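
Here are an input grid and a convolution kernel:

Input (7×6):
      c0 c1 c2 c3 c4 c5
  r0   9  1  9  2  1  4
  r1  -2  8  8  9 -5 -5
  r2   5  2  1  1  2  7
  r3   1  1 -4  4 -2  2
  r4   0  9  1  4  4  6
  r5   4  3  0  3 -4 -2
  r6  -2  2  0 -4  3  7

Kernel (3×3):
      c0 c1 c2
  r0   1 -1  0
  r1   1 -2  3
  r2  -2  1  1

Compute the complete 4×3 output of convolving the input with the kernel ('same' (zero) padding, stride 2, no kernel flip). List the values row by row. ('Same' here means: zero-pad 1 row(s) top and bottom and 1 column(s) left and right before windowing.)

Output[0,0]: The receptive field on the zero-padded input at this output position is [0 0 0 / 0 9 1 / 0 -2 8]. Elementwise product with the kernel and sum: 0·1 + 0·-1 + 0·1 + 9·-2 + 1·3 + 0·-2 + -2·1 + 8·1.

-9 -10 -16
0 1 24
33 21 8
6 -7 18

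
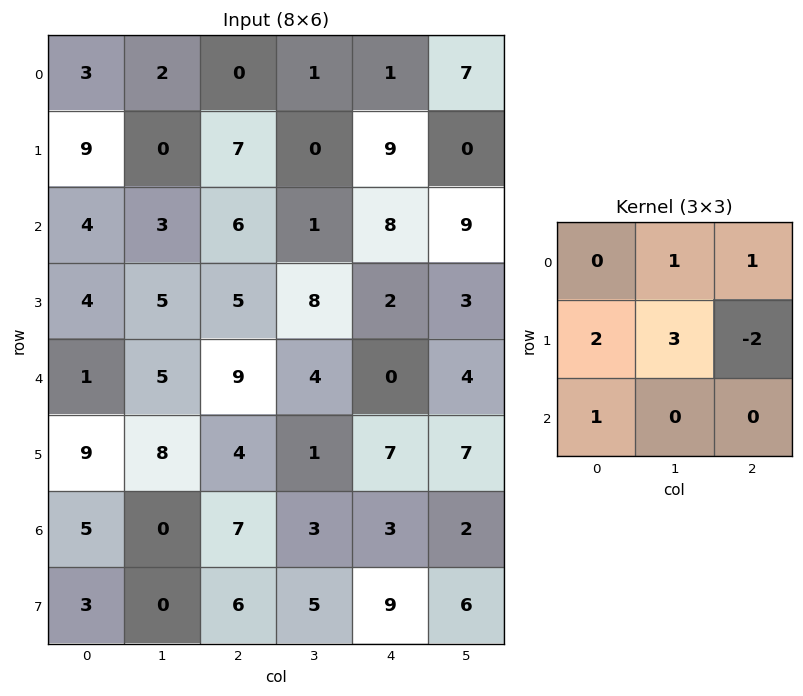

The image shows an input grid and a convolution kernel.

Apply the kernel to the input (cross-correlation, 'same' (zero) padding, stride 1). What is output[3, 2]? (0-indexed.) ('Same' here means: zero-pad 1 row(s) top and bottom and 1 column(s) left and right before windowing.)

The receptive field on the zero-padded input at this output position is [3 6 1 / 5 5 8 / 5 9 4]. Elementwise product with the kernel and sum: 6·1 + 1·1 + 5·2 + 5·3 + 8·-2 + 5·1.

21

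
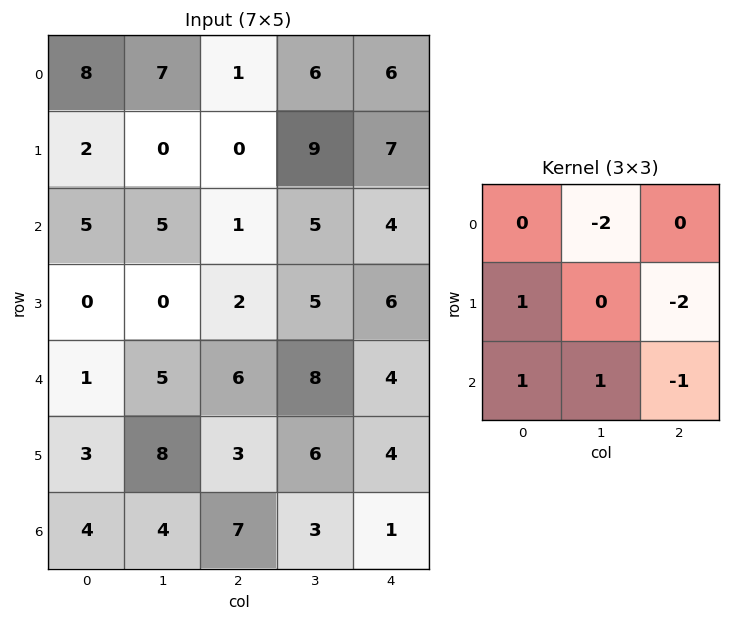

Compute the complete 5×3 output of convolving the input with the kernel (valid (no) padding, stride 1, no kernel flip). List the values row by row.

-3 -19 -24
1 -8 -24
-14 -9 -10
-3 -10 -7
-12 -8 -12

Output[0,0]: The receptive field on the input at this output position is [8 7 1 / 2 0 0 / 5 5 1]. Elementwise product with the kernel and sum: 7·-2 + 2·1 + 0·-2 + 5·1 + 5·1 + 1·-1.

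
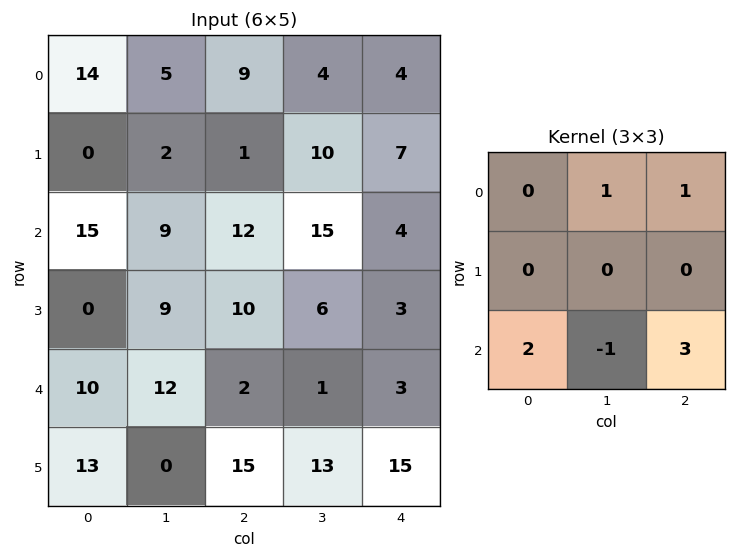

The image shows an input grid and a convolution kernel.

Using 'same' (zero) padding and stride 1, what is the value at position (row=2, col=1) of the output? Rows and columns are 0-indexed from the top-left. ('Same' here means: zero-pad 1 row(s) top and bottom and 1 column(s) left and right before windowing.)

The receptive field on the zero-padded input at this output position is [0 2 1 / 15 9 12 / 0 9 10]. Elementwise product with the kernel and sum: 2·1 + 1·1 + 0·2 + 9·-1 + 10·3.

24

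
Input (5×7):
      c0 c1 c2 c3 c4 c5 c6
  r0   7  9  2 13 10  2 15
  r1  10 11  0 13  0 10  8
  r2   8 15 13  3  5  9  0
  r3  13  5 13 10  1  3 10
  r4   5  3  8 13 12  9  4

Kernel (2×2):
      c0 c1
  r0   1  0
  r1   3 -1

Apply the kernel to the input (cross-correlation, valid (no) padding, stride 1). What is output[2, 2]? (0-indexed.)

42

The receptive field on the input at this output position is [13 3 / 13 10]. Elementwise product with the kernel and sum: 13·1 + 13·3 + 10·-1.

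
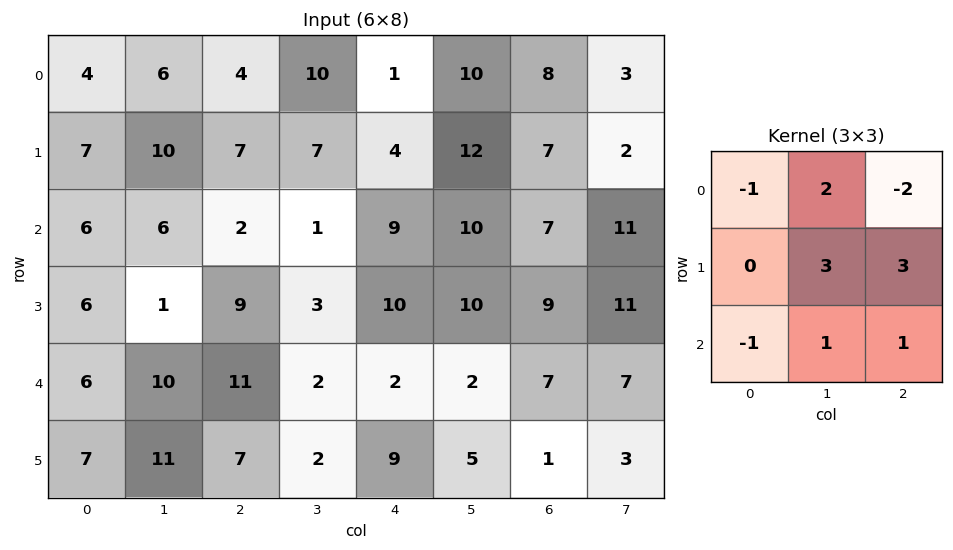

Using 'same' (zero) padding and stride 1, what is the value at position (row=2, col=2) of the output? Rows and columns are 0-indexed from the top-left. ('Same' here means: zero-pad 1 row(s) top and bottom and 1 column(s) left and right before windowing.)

The receptive field on the zero-padded input at this output position is [10 7 7 / 6 2 1 / 1 9 3]. Elementwise product with the kernel and sum: 10·-1 + 7·2 + 7·-2 + 2·3 + 1·3 + 1·-1 + 9·1 + 3·1.

10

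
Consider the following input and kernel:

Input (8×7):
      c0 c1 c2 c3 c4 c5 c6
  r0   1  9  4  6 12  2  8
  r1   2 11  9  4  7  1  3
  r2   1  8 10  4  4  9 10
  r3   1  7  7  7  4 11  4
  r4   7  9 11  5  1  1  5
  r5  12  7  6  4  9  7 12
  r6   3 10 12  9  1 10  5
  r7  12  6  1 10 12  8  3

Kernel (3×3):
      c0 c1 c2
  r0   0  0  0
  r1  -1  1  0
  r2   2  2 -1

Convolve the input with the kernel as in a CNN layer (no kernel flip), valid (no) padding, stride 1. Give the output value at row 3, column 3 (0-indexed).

15

The receptive field on the input at this output position is [7 4 11 / 5 1 1 / 4 9 7]. Elementwise product with the kernel and sum: 5·-1 + 1·1 + 4·2 + 9·2 + 7·-1.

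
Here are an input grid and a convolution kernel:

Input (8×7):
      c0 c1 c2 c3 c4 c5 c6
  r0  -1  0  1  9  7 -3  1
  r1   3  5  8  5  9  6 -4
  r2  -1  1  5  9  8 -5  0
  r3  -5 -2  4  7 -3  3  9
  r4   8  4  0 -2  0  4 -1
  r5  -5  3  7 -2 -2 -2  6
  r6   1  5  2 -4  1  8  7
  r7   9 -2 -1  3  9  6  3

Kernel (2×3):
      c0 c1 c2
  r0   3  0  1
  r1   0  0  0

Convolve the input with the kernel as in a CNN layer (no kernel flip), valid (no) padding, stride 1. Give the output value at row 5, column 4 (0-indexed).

0

The receptive field on the input at this output position is [-2 -2 6 / 1 8 7]. Elementwise product with the kernel and sum: -2·3 + 6·1.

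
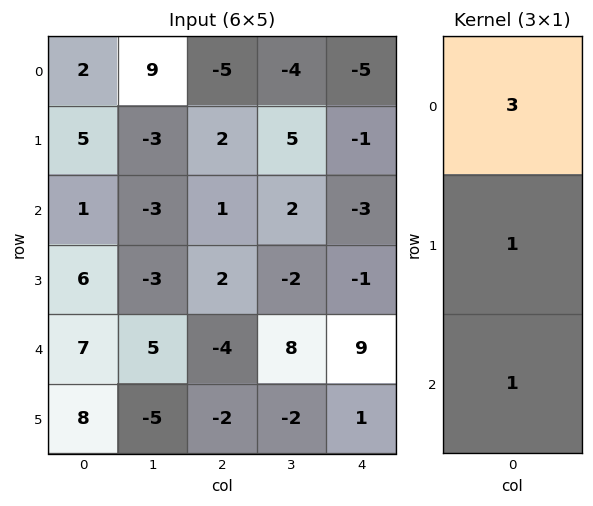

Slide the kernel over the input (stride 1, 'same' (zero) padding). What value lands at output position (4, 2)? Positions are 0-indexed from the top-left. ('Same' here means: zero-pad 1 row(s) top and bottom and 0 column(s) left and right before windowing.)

The receptive field on the zero-padded input at this output position is [2 / -4 / -2]. Elementwise product with the kernel and sum: 2·3 + -4·1 + -2·1.

0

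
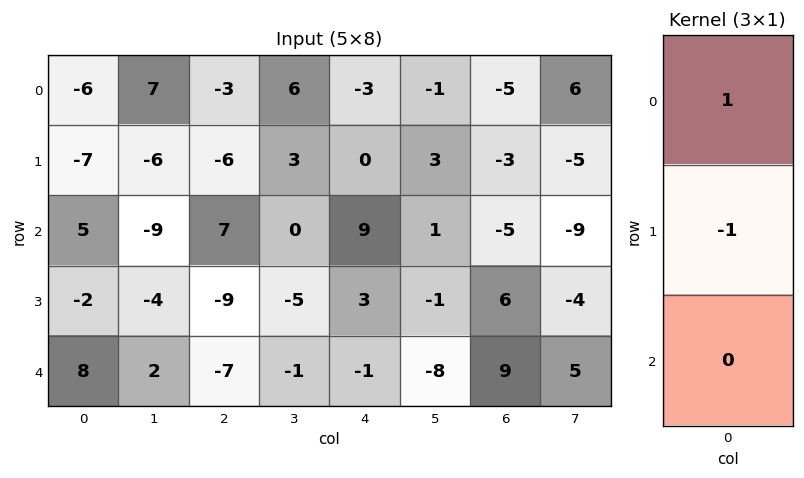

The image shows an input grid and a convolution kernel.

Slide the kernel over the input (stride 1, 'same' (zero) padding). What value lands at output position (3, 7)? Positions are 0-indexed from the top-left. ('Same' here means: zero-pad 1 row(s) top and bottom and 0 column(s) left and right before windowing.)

The receptive field on the zero-padded input at this output position is [-9 / -4 / 5]. Elementwise product with the kernel and sum: -9·1 + -4·-1.

-5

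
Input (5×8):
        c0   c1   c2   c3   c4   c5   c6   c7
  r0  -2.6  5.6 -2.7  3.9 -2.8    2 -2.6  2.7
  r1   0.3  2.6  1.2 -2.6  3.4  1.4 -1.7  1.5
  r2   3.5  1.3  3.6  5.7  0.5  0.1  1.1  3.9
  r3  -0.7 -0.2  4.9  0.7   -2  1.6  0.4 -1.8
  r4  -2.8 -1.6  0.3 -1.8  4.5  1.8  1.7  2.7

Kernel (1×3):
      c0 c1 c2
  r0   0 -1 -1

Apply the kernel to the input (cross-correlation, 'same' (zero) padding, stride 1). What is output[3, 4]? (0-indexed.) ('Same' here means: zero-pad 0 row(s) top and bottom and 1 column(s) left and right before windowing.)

The receptive field on the zero-padded input at this output position is [0.7 -2 1.6]. Elementwise product with the kernel and sum: -2·-1 + 1.6·-1.

0.4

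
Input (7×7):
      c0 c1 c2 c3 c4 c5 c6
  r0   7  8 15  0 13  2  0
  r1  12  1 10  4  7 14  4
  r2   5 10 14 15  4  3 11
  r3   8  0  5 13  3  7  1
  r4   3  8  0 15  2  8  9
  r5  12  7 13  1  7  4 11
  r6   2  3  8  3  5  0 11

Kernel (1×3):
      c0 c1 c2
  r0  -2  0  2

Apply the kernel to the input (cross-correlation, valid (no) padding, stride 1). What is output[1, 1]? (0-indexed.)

The receptive field on the input at this output position is [1 10 4]. Elementwise product with the kernel and sum: 1·-2 + 4·2.

6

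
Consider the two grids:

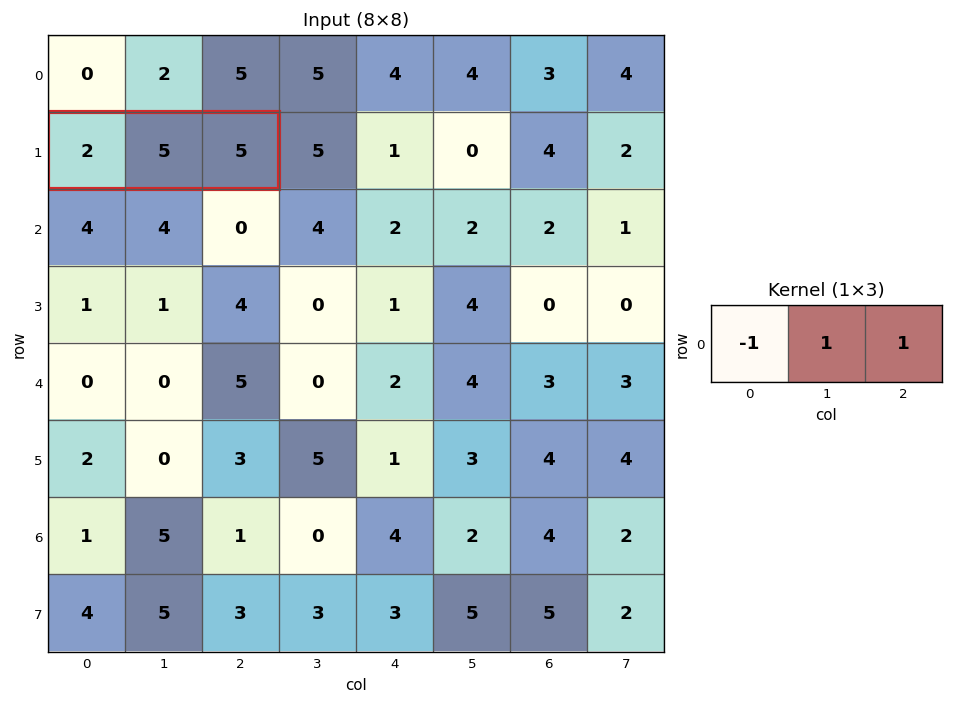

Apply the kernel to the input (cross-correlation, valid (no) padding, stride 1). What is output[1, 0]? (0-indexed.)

The receptive field on the input at this output position is [2 5 5]. Elementwise product with the kernel and sum: 2·-1 + 5·1 + 5·1.

8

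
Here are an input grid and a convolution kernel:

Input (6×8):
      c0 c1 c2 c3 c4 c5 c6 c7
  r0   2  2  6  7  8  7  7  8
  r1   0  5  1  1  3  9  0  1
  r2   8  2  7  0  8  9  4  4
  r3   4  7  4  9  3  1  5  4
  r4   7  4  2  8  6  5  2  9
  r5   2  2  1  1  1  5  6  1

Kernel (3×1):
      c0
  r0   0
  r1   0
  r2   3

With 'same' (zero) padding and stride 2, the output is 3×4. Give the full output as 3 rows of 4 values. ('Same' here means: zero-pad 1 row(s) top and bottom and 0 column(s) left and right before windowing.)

0 3 9 0
12 12 9 15
6 3 3 18

Output[0,0]: The receptive field on the zero-padded input at this output position is [0 / 2 / 0]. Elementwise product with the kernel and sum: 0·3.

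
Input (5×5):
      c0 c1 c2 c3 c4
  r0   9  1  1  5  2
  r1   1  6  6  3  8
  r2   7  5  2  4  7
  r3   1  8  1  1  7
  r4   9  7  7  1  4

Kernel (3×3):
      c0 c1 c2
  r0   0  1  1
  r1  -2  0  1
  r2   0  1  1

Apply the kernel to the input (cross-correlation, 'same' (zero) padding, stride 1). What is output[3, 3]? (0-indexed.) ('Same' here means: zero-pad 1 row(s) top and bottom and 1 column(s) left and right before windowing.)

The receptive field on the zero-padded input at this output position is [2 4 7 / 1 1 7 / 7 1 4]. Elementwise product with the kernel and sum: 4·1 + 7·1 + 1·-2 + 7·1 + 1·1 + 4·1.

21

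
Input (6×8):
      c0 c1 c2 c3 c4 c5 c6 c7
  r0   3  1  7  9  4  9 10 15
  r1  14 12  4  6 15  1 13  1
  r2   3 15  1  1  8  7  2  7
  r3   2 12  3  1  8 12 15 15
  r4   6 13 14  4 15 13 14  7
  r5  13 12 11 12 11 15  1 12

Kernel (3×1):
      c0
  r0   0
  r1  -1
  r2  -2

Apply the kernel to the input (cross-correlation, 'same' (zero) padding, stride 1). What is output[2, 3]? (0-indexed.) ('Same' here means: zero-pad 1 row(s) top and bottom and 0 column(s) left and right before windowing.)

-3

The receptive field on the zero-padded input at this output position is [6 / 1 / 1]. Elementwise product with the kernel and sum: 1·-1 + 1·-2.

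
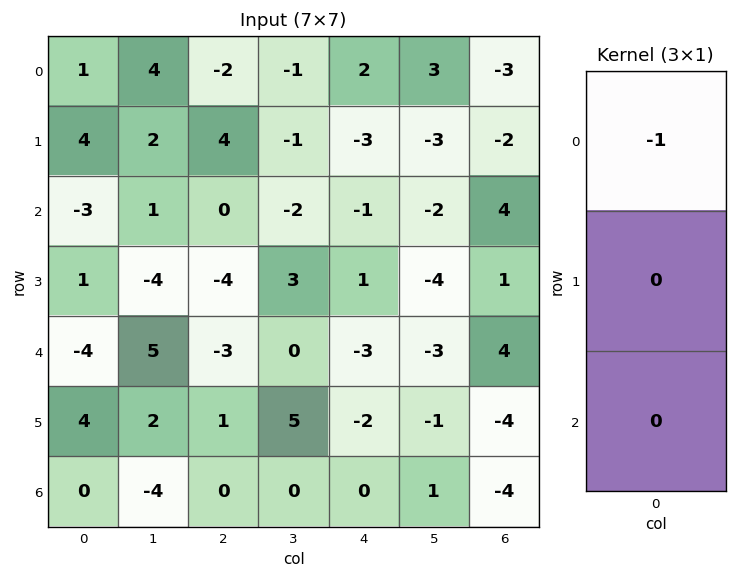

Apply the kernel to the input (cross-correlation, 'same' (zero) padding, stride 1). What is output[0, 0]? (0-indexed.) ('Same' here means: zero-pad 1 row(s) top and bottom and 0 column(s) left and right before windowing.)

0

The receptive field on the zero-padded input at this output position is [0 / 1 / 4]. Elementwise product with the kernel and sum: 0·-1.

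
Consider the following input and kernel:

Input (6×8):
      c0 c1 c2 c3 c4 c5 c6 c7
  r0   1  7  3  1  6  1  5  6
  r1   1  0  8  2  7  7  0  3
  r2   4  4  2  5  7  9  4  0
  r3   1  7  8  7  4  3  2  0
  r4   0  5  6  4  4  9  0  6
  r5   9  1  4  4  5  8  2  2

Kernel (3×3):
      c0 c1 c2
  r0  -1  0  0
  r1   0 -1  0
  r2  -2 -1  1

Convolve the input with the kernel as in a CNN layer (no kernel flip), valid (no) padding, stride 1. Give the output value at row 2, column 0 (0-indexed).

-10

The receptive field on the input at this output position is [4 4 2 / 1 7 8 / 0 5 6]. Elementwise product with the kernel and sum: 4·-1 + 7·-1 + 0·-2 + 5·-1 + 6·1.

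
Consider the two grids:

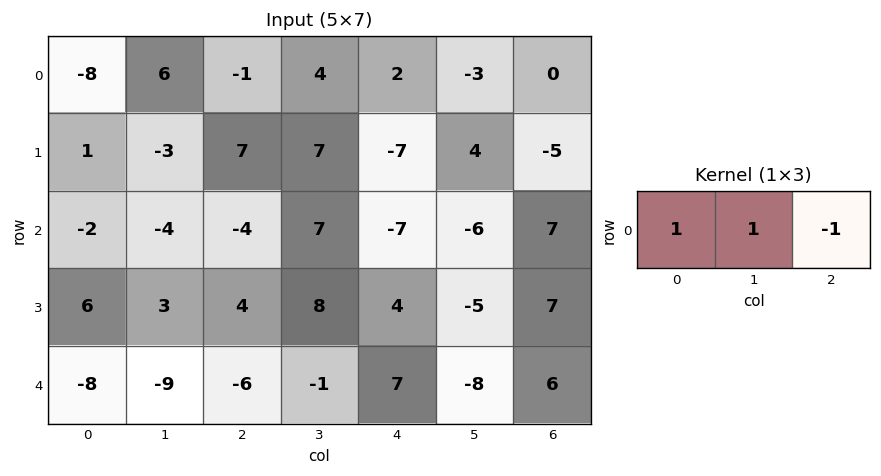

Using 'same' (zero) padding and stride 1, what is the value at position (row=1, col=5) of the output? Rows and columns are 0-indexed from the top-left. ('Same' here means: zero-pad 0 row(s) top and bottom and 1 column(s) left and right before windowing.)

2

The receptive field on the zero-padded input at this output position is [-7 4 -5]. Elementwise product with the kernel and sum: -7·1 + 4·1 + -5·-1.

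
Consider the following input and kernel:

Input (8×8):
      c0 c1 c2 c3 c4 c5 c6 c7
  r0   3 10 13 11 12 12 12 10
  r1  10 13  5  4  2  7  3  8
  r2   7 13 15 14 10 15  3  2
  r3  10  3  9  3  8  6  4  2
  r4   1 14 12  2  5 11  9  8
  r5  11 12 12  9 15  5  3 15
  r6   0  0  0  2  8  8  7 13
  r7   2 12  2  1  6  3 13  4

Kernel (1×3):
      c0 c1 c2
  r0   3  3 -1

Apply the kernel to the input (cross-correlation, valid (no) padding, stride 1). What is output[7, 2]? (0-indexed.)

The receptive field on the input at this output position is [2 1 6]. Elementwise product with the kernel and sum: 2·3 + 1·3 + 6·-1.

3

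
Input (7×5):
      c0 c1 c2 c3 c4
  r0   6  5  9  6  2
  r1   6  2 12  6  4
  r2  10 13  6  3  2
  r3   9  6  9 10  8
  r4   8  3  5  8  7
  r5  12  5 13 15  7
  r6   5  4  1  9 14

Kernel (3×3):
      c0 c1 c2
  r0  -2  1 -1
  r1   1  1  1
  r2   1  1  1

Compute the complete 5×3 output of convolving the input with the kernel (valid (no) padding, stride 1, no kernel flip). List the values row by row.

Output[0,0]: The receptive field on the input at this output position is [6 5 9 / 6 2 12 / 10 13 6]. Elementwise product with the kernel and sum: 6·-2 + 5·1 + 9·-1 + 6·1 + 2·1 + 12·1 + 10·1 + 13·1 + 6·1.
Output[0,1]: The receptive field on the input at this output position is [5 9 6 / 2 12 6 / 13 6 3]. Elementwise product with the kernel and sum: 5·-2 + 9·1 + 6·-1 + 2·1 + 12·1 + 6·1 + 13·1 + 6·1 + 3·1.

33 35 19
31 49 16
27 18 36
25 36 39
22 38 50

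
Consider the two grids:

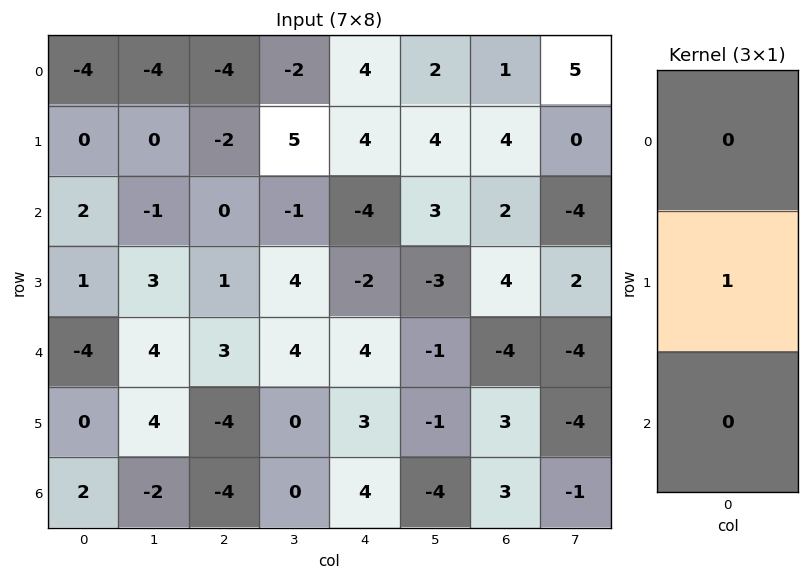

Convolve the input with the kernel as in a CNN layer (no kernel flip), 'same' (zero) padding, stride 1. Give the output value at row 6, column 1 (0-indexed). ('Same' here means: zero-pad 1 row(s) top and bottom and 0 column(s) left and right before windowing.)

The receptive field on the zero-padded input at this output position is [4 / -2 / 0]. Elementwise product with the kernel and sum: -2·1.

-2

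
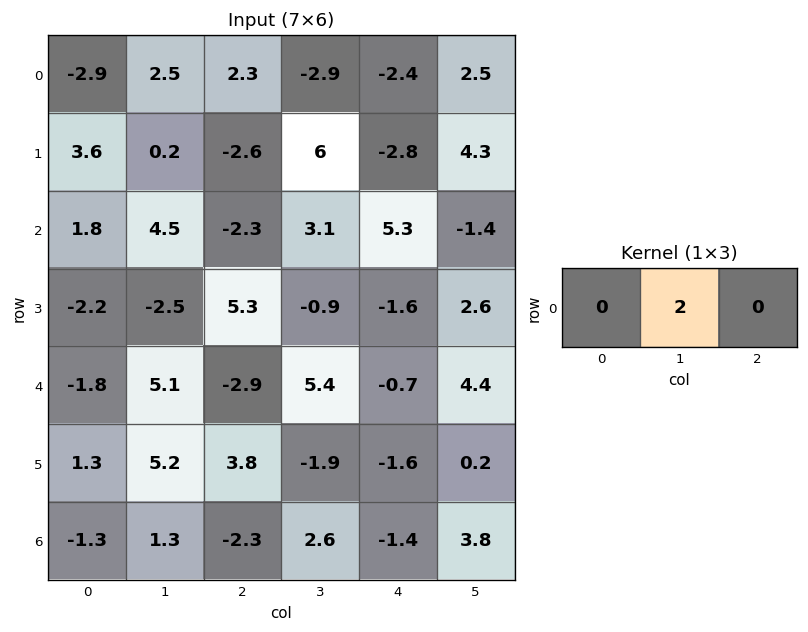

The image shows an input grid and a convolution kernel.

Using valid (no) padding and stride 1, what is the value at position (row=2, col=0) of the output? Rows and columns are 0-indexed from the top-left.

9

The receptive field on the input at this output position is [1.8 4.5 -2.3]. Elementwise product with the kernel and sum: 4.5·2.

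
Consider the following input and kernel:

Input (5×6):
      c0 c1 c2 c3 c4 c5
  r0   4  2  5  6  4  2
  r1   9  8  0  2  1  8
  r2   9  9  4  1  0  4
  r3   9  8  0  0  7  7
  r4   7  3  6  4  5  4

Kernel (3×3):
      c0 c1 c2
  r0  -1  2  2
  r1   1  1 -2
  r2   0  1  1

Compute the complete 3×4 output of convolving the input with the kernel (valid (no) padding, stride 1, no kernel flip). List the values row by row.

Output[0,0]: The receptive field on the input at this output position is [4 2 5 / 9 8 0 / 9 9 4]. Elementwise product with the kernel and sum: 4·-1 + 2·2 + 5·2 + 9·1 + 8·1 + 0·-2 + 9·1 + 4·1.

40 29 16 -3
25 7 18 23
43 19 -7 9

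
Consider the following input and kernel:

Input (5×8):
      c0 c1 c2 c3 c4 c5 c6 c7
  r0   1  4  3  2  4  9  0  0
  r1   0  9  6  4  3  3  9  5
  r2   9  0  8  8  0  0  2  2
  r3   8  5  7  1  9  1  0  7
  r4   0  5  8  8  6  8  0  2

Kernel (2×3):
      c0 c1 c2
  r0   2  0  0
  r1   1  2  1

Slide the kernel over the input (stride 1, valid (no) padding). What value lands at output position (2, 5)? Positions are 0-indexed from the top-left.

8

The receptive field on the input at this output position is [0 2 2 / 1 0 7]. Elementwise product with the kernel and sum: 0·2 + 1·1 + 0·2 + 7·1.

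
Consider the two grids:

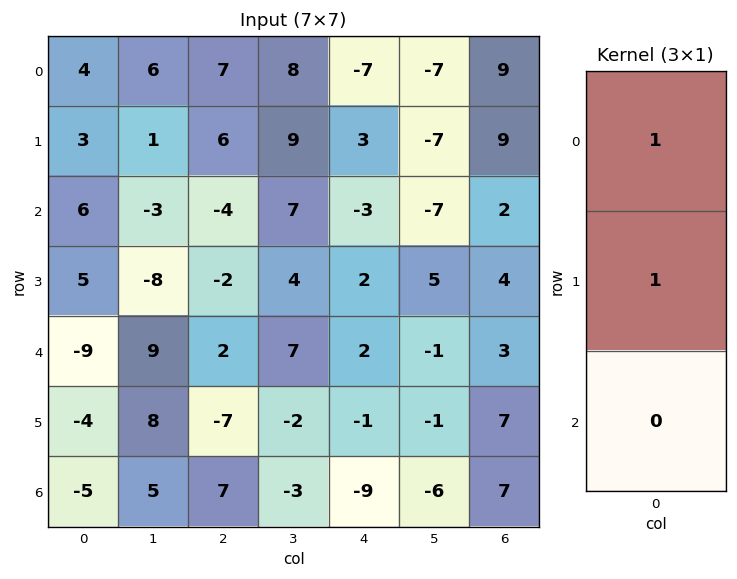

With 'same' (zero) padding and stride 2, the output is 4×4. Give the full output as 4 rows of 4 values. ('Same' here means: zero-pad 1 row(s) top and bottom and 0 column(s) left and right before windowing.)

4 7 -7 9
9 2 0 11
-4 0 4 7
-9 0 -10 14

Output[0,0]: The receptive field on the zero-padded input at this output position is [0 / 4 / 3]. Elementwise product with the kernel and sum: 0·1 + 4·1.
Output[0,1]: The receptive field on the zero-padded input at this output position is [0 / 7 / 6]. Elementwise product with the kernel and sum: 0·1 + 7·1.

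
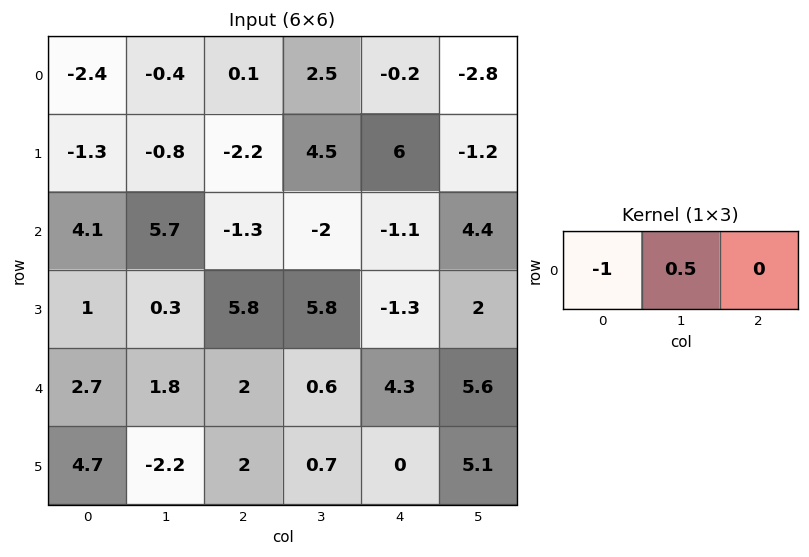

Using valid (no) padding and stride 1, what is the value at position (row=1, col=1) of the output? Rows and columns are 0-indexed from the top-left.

-0.3

The receptive field on the input at this output position is [-0.8 -2.2 4.5]. Elementwise product with the kernel and sum: -0.8·-1 + -2.2·0.5.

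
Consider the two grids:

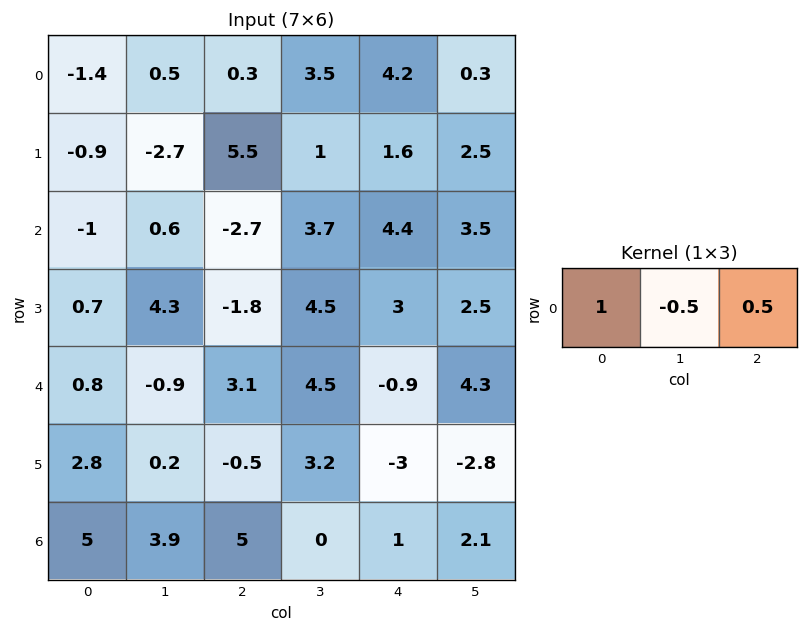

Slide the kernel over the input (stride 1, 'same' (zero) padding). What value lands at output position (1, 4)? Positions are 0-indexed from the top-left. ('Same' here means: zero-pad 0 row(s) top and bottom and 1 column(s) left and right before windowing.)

The receptive field on the zero-padded input at this output position is [1 1.6 2.5]. Elementwise product with the kernel and sum: 1·1 + 1.6·-0.5 + 2.5·0.5.

1.45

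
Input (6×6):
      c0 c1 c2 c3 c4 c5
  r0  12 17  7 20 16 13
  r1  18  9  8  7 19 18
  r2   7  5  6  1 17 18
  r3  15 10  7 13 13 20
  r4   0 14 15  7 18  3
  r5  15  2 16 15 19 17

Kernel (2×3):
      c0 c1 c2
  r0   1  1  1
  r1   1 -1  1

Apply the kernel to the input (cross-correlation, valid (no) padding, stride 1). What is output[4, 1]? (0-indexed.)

37

The receptive field on the input at this output position is [14 15 7 / 2 16 15]. Elementwise product with the kernel and sum: 14·1 + 15·1 + 7·1 + 2·1 + 16·-1 + 15·1.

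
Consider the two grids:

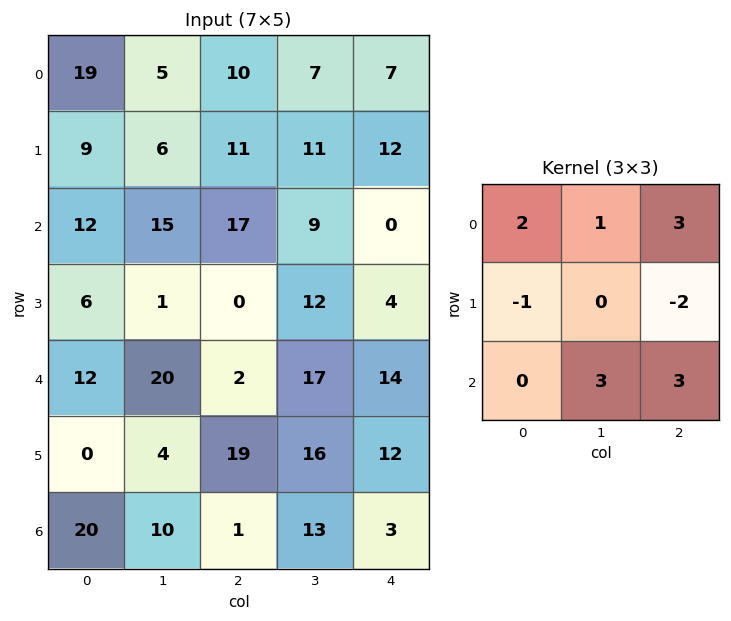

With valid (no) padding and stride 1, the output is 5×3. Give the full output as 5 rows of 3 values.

Output[0,0]: The receptive field on the input at this output position is [19 5 10 / 9 6 11 / 12 15 17]. Elementwise product with the kernel and sum: 19·2 + 5·1 + 10·3 + 9·-1 + 11·-2 + 15·3 + 17·3.

138 91 40
14 59 100
150 106 128
66 89 78
45 99 68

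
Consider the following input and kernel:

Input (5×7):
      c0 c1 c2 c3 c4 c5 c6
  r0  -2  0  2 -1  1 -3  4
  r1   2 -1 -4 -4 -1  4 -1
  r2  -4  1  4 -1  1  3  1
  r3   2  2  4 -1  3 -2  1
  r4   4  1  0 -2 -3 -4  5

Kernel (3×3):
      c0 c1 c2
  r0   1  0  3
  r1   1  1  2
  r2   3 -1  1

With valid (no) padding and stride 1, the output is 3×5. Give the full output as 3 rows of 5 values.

Output[0,0]: The receptive field on the input at this output position is [-2 0 2 / 2 -1 -4 / -4 1 4]. Elementwise product with the kernel and sum: -2·1 + 2·3 + 2·1 + -1·1 + -4·2 + -4·3 + 1·-1 + 4·1.

-12 -18 9 -8 15
3 -9 14 6 14
31 3 15 -1 7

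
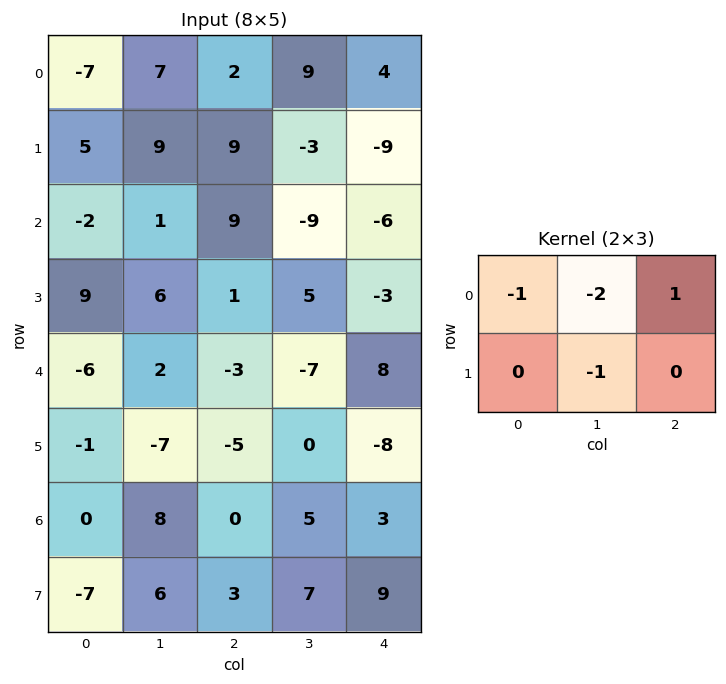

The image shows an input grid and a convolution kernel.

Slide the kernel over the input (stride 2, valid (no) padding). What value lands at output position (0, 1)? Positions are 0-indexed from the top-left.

-13

The receptive field on the input at this output position is [2 9 4 / 9 -3 -9]. Elementwise product with the kernel and sum: 2·-1 + 9·-2 + 4·1 + -3·-1.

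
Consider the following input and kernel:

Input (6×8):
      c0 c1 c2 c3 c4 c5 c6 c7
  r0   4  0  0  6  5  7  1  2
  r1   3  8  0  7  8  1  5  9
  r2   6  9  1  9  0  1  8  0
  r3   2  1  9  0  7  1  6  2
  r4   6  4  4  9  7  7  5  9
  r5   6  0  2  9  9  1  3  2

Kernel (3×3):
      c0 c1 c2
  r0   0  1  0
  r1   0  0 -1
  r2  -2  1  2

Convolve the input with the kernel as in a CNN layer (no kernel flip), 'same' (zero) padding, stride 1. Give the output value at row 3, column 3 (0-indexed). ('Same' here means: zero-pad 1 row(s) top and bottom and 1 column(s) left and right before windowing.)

17

The receptive field on the zero-padded input at this output position is [1 9 0 / 9 0 7 / 4 9 7]. Elementwise product with the kernel and sum: 9·1 + 7·-1 + 4·-2 + 9·1 + 7·2.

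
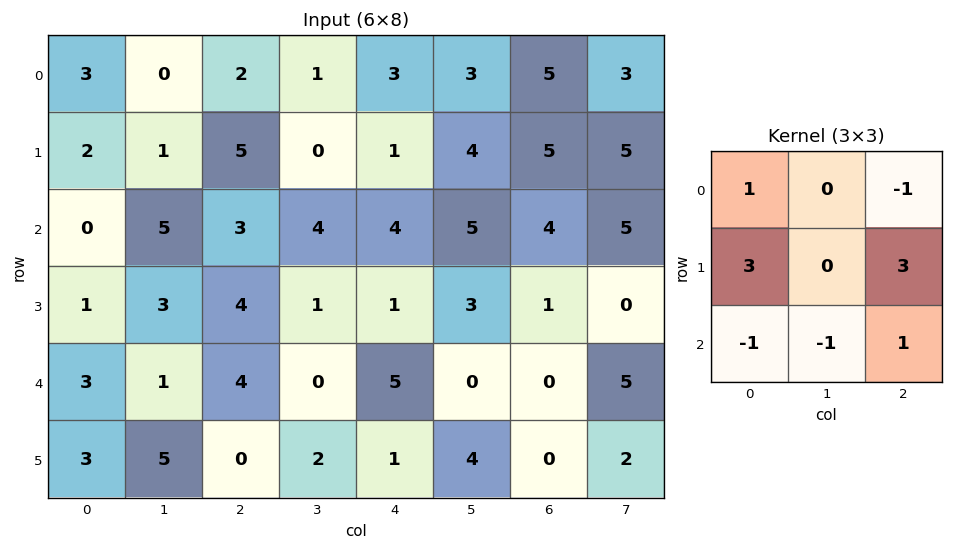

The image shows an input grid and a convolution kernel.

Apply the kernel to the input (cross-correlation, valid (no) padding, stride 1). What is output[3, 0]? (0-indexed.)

10

The receptive field on the input at this output position is [1 3 4 / 3 1 4 / 3 5 0]. Elementwise product with the kernel and sum: 1·1 + 4·-1 + 3·3 + 4·3 + 3·-1 + 5·-1 + 0·1.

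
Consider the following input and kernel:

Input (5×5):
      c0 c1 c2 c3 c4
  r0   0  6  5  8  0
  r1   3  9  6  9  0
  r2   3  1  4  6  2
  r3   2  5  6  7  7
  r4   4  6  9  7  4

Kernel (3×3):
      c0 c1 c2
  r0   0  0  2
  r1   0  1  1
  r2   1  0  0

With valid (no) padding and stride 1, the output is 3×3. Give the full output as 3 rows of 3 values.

28 32 13
19 33 14
23 31 27

Output[0,0]: The receptive field on the input at this output position is [0 6 5 / 3 9 6 / 3 1 4]. Elementwise product with the kernel and sum: 5·2 + 9·1 + 6·1 + 3·1.
Output[0,1]: The receptive field on the input at this output position is [6 5 8 / 9 6 9 / 1 4 6]. Elementwise product with the kernel and sum: 8·2 + 6·1 + 9·1 + 1·1.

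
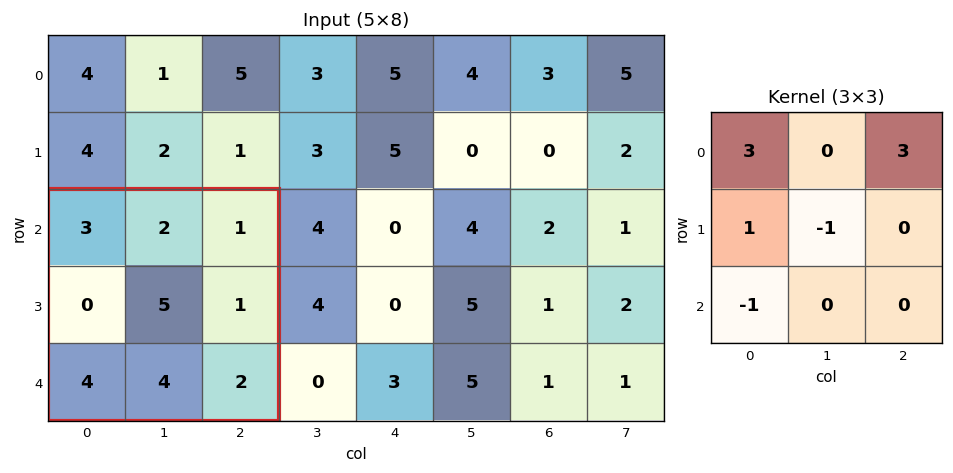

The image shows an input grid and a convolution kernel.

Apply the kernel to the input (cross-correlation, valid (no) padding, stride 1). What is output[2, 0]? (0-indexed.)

3

The receptive field on the input at this output position is [3 2 1 / 0 5 1 / 4 4 2]. Elementwise product with the kernel and sum: 3·3 + 1·3 + 0·1 + 5·-1 + 4·-1.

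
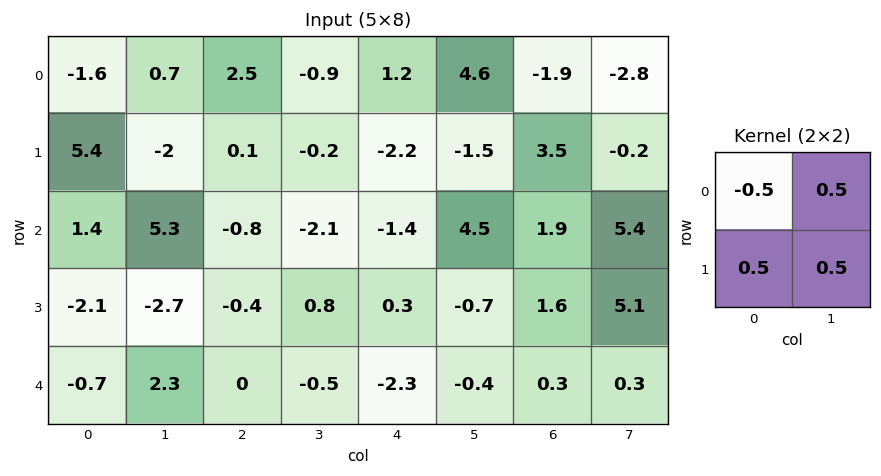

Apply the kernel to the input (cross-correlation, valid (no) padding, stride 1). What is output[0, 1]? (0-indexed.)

The receptive field on the input at this output position is [0.7 2.5 / -2 0.1]. Elementwise product with the kernel and sum: 0.7·-0.5 + 2.5·0.5 + -2·0.5 + 0.1·0.5.

-0.05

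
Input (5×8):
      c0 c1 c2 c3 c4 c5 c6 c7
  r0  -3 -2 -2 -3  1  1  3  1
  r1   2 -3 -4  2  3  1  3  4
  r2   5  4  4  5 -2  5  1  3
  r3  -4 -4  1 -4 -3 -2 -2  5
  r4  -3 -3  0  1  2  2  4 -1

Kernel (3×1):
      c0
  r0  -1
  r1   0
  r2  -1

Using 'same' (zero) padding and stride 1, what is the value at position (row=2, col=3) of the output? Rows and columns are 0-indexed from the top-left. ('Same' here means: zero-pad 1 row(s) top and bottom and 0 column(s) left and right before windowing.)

The receptive field on the zero-padded input at this output position is [2 / 5 / -4]. Elementwise product with the kernel and sum: 2·-1 + -4·-1.

2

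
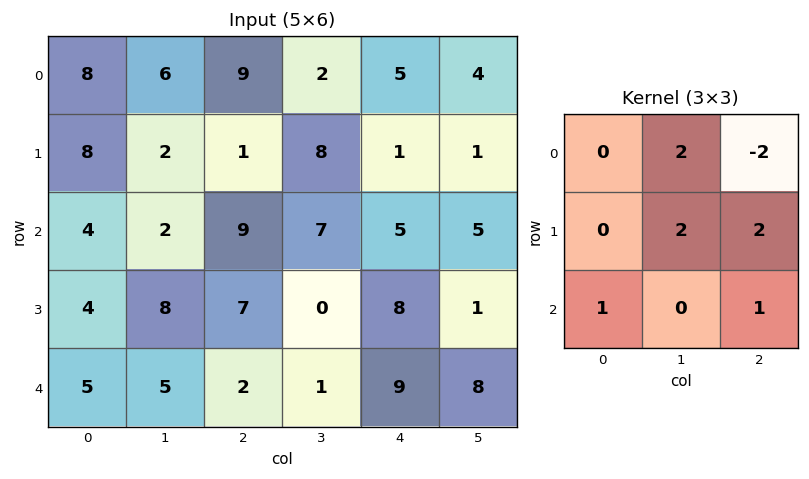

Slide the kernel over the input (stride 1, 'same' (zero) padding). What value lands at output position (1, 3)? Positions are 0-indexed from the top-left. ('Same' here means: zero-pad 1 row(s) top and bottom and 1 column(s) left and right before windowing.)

26

The receptive field on the zero-padded input at this output position is [9 2 5 / 1 8 1 / 9 7 5]. Elementwise product with the kernel and sum: 2·2 + 5·-2 + 8·2 + 1·2 + 9·1 + 5·1.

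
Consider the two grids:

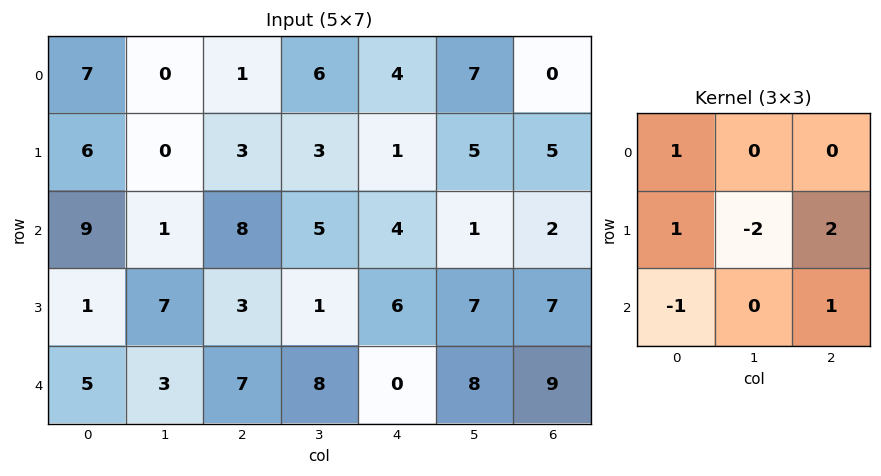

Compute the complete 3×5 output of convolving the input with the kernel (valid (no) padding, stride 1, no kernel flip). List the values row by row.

Output[0,0]: The receptive field on the input at this output position is [7 0 1 / 6 0 3 / 9 1 8]. Elementwise product with the kernel and sum: 7·1 + 6·1 + 0·-2 + 3·2 + 9·-1 + 8·1.

18 4 -4 13 3
31 -11 12 8 8
4 9 14 8 19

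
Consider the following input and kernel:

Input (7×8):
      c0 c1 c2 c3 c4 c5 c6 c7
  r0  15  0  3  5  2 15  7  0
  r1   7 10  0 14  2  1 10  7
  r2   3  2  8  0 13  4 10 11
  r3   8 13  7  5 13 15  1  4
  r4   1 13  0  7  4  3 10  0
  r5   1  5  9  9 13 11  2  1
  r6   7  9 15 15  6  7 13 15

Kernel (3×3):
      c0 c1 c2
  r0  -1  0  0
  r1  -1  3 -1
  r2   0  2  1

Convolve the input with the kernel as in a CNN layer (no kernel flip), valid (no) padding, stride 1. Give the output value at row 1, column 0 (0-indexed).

21

The receptive field on the input at this output position is [7 10 0 / 3 2 8 / 8 13 7]. Elementwise product with the kernel and sum: 7·-1 + 3·-1 + 2·3 + 8·-1 + 13·2 + 7·1.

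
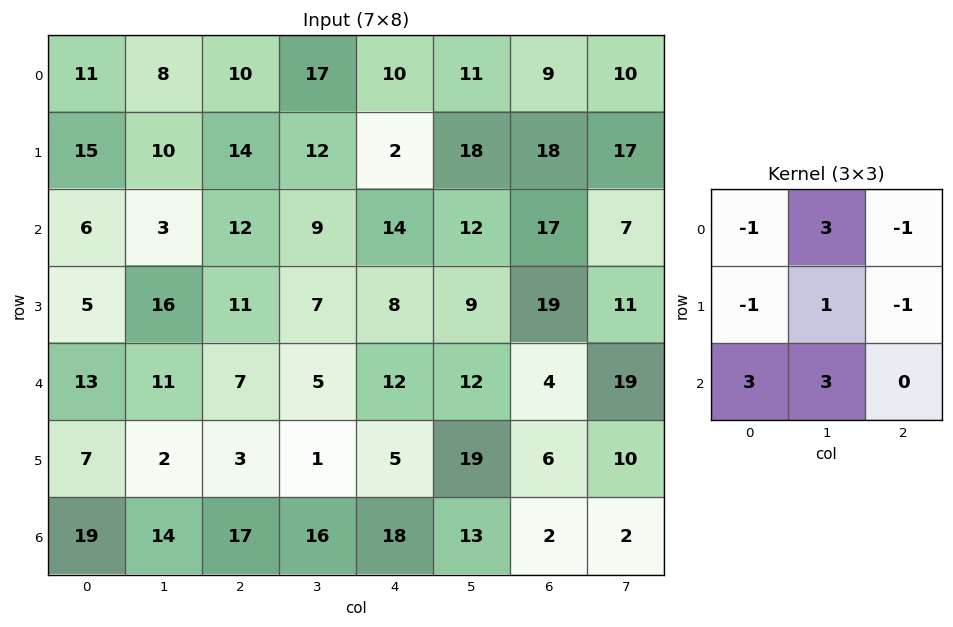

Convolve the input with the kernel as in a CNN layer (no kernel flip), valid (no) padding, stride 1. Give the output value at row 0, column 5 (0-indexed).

The receptive field on the input at this output position is [11 9 10 / 18 18 17 / 12 17 7]. Elementwise product with the kernel and sum: 11·-1 + 9·3 + 10·-1 + 18·-1 + 18·1 + 17·-1 + 12·3 + 17·3.

76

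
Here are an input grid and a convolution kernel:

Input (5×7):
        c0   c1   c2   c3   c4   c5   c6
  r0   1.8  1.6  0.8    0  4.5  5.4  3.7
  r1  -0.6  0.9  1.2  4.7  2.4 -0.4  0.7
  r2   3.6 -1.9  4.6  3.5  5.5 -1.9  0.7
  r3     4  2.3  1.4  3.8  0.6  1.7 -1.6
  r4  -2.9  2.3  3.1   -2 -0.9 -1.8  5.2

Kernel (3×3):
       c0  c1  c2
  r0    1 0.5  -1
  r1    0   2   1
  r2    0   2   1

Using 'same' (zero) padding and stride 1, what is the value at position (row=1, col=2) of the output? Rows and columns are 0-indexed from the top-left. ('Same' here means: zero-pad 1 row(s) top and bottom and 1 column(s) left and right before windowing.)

The receptive field on the zero-padded input at this output position is [1.6 0.8 0 / 0.9 1.2 4.7 / -1.9 4.6 3.5]. Elementwise product with the kernel and sum: 1.6·1 + 0.8·0.5 + 0·-1 + 1.2·2 + 4.7·1 + 4.6·2 + 3.5·1.

21.8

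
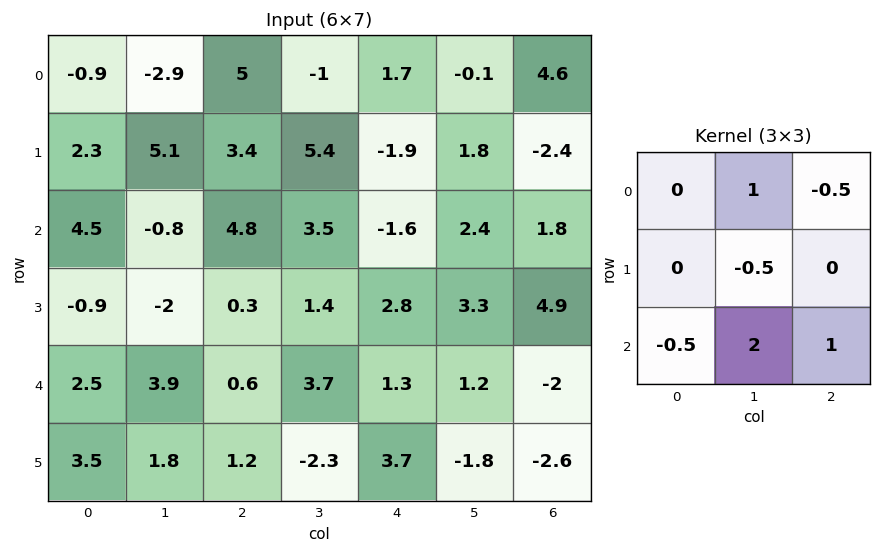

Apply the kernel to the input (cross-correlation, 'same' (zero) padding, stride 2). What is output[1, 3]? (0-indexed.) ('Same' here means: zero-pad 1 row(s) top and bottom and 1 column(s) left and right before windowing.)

The receptive field on the zero-padded input at this output position is [1.8 -2.4 0 / 2.4 1.8 0 / 3.3 4.9 0]. Elementwise product with the kernel and sum: -2.4·1 + 0·-0.5 + 1.8·-0.5 + 3.3·-0.5 + 4.9·2 + 0·1.

4.85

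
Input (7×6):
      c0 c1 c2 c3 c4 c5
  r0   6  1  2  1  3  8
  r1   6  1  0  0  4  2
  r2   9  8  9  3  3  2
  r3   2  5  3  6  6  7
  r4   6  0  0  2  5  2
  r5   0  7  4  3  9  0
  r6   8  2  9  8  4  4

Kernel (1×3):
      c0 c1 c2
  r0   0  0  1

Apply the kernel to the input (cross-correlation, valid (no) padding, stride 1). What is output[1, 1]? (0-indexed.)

0

The receptive field on the input at this output position is [1 0 0]. Elementwise product with the kernel and sum: 0·1.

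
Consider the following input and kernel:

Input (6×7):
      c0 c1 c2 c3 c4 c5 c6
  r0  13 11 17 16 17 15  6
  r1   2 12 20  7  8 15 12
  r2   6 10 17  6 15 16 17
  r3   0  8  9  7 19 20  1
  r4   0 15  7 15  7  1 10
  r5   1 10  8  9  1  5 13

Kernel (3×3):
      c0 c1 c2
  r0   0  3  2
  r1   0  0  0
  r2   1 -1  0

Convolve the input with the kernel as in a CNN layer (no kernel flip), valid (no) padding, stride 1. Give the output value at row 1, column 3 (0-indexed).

42

The receptive field on the input at this output position is [7 8 15 / 6 15 16 / 7 19 20]. Elementwise product with the kernel and sum: 8·3 + 15·2 + 7·1 + 19·-1.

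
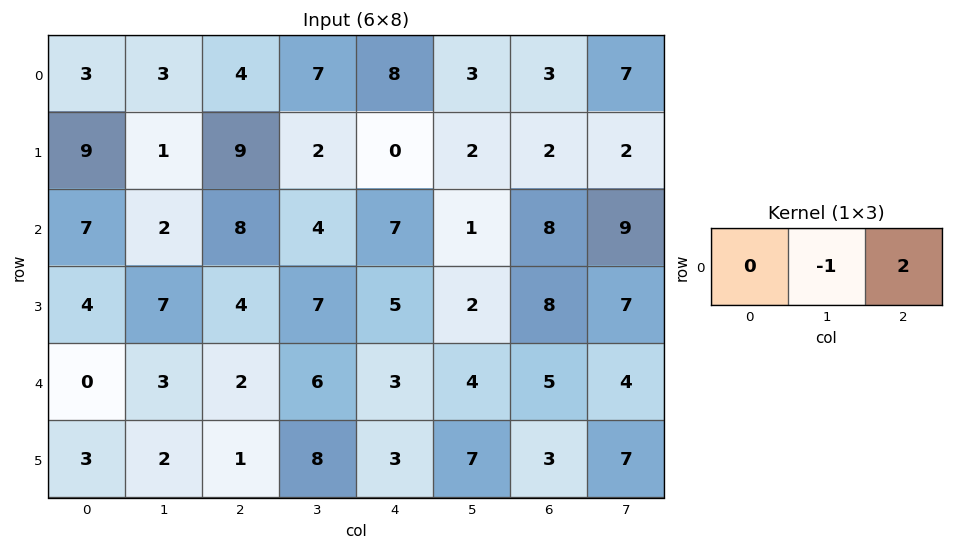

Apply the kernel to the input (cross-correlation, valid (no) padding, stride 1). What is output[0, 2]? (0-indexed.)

9

The receptive field on the input at this output position is [4 7 8]. Elementwise product with the kernel and sum: 7·-1 + 8·2.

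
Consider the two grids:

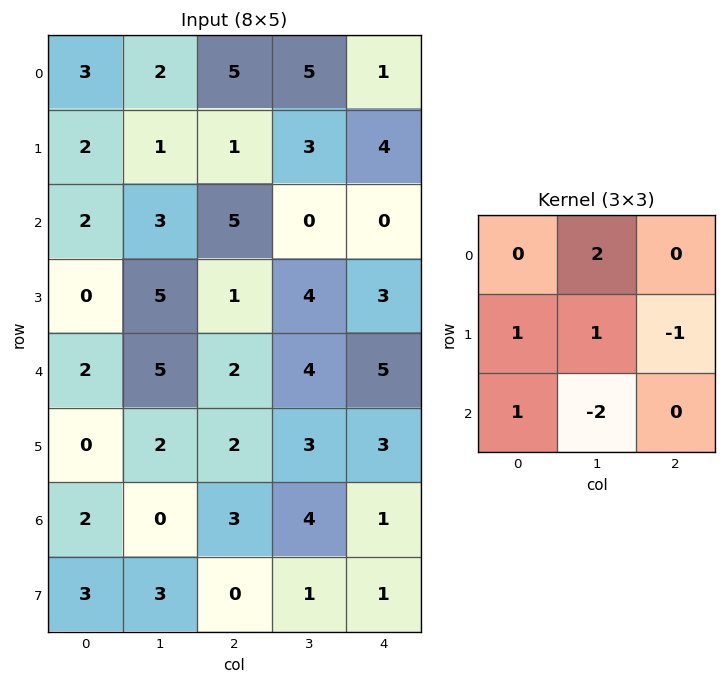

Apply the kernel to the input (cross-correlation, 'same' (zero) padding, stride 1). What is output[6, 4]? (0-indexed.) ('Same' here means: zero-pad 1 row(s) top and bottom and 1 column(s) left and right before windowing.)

The receptive field on the zero-padded input at this output position is [3 3 0 / 4 1 0 / 1 1 0]. Elementwise product with the kernel and sum: 3·2 + 4·1 + 1·1 + 0·-1 + 1·1 + 1·-2.

10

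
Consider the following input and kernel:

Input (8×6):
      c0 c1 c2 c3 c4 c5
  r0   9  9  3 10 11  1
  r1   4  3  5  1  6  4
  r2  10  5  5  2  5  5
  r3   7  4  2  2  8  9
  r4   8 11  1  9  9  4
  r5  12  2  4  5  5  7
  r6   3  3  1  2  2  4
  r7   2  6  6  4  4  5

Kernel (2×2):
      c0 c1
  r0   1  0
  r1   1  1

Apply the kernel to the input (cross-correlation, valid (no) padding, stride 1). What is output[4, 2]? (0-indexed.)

The receptive field on the input at this output position is [1 9 / 4 5]. Elementwise product with the kernel and sum: 1·1 + 4·1 + 5·1.

10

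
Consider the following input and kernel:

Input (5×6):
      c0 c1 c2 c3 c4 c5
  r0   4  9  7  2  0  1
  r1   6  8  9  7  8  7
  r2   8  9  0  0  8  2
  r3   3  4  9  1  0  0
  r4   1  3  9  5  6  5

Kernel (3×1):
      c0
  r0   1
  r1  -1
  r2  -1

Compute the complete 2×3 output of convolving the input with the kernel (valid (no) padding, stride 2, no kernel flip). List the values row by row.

-10 -2 -16
4 -18 2

Output[0,0]: The receptive field on the input at this output position is [4 / 6 / 8]. Elementwise product with the kernel and sum: 4·1 + 6·-1 + 8·-1.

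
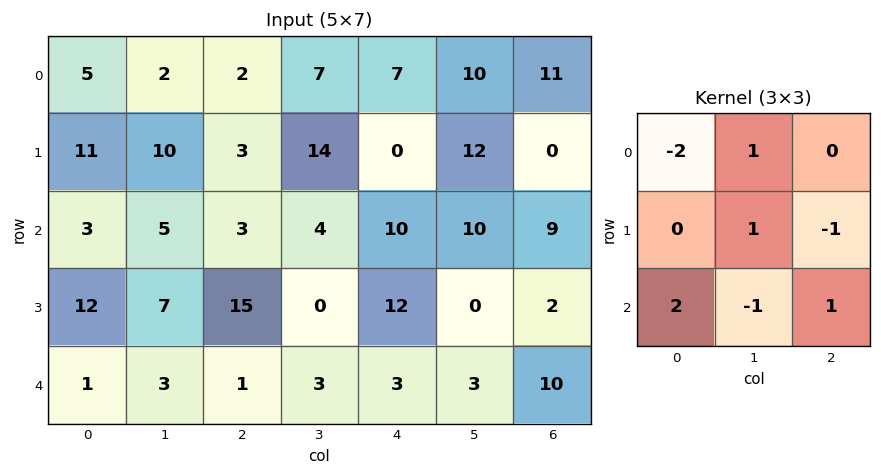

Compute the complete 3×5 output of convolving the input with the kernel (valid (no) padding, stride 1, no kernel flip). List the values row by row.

Output[0,0]: The receptive field on the input at this output position is [5 2 2 / 11 10 3 / 3 5 3]. Elementwise product with the kernel and sum: 5·-2 + 2·1 + 10·1 + 3·-1 + 3·2 + 5·-1 + 3·1.
Output[0,1]: The receptive field on the input at this output position is [2 2 7 / 10 3 14 / 5 3 4]. Elementwise product with the kernel and sum: 2·-2 + 2·1 + 3·1 + 14·-1 + 5·2 + 3·-1 + 4·1.

3 -2 29 -11 27
22 -19 44 -40 39
-9 16 -12 20 1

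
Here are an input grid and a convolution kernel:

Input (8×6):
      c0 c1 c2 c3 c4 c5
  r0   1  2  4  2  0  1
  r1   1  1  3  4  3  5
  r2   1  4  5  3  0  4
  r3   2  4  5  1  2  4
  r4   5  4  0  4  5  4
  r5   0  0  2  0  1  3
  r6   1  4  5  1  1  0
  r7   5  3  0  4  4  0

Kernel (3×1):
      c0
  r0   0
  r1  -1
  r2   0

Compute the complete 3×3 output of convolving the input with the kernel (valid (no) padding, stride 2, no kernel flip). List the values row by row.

-1 -3 -3
-2 -5 -2
0 -2 -1

Output[0,0]: The receptive field on the input at this output position is [1 / 1 / 1]. Elementwise product with the kernel and sum: 1·-1.
Output[0,1]: The receptive field on the input at this output position is [4 / 3 / 5]. Elementwise product with the kernel and sum: 3·-1.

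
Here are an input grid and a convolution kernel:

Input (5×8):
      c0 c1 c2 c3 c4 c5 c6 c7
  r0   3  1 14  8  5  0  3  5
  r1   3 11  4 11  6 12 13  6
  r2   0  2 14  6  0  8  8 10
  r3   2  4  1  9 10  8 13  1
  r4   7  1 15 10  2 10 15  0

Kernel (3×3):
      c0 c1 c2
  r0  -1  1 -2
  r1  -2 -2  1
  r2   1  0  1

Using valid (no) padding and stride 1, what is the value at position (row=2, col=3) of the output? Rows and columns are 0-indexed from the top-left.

The receptive field on the input at this output position is [6 0 8 / 9 10 8 / 10 2 10]. Elementwise product with the kernel and sum: 6·-1 + 0·1 + 8·-2 + 9·-2 + 10·-2 + 8·1 + 10·1 + 10·1.

-32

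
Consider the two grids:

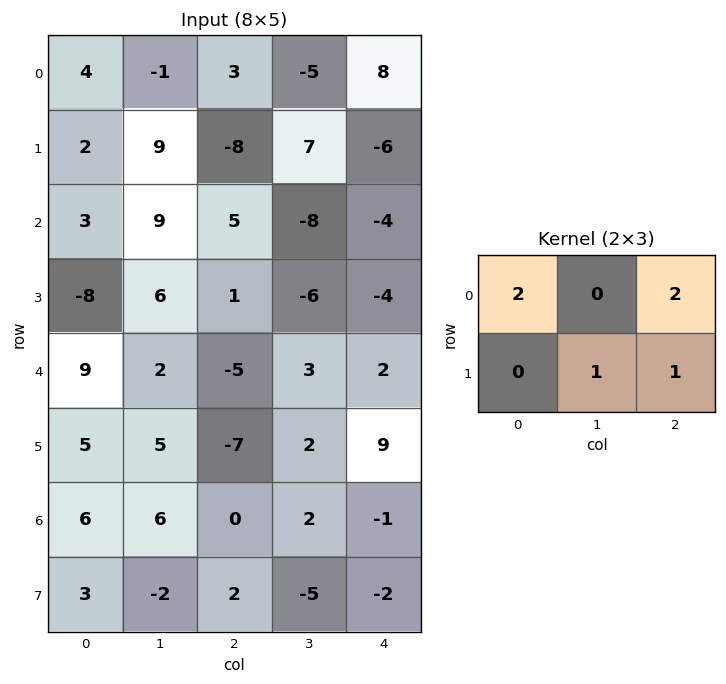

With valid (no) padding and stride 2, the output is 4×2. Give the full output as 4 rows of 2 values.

Output[0,0]: The receptive field on the input at this output position is [4 -1 3 / 2 9 -8]. Elementwise product with the kernel and sum: 4·2 + 3·2 + 9·1 + -8·1.
Output[0,1]: The receptive field on the input at this output position is [3 -5 8 / -8 7 -6]. Elementwise product with the kernel and sum: 3·2 + 8·2 + 7·1 + -6·1.

15 23
23 -8
6 5
12 -9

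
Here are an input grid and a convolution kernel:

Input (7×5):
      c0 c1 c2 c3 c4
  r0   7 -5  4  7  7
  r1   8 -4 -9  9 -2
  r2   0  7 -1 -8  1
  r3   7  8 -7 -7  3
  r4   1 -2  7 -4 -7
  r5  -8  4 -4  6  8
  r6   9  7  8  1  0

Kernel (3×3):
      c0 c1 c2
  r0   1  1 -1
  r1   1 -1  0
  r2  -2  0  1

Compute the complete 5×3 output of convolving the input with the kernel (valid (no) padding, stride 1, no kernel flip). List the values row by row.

9 -25 -11
-15 -37 26
12 29 -31
37 -3 10
-30 4 -16

Output[0,0]: The receptive field on the input at this output position is [7 -5 4 / 8 -4 -9 / 0 7 -1]. Elementwise product with the kernel and sum: 7·1 + -5·1 + 4·-1 + 8·1 + -4·-1 + 0·-2 + -1·1.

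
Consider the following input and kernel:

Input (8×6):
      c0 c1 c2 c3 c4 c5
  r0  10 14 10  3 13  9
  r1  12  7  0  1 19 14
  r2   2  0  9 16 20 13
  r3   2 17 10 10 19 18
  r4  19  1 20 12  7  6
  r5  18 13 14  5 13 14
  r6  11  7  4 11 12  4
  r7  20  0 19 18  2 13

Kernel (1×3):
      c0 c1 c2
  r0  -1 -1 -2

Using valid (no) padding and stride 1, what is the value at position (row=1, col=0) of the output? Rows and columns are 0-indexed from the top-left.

-19

The receptive field on the input at this output position is [12 7 0]. Elementwise product with the kernel and sum: 12·-1 + 7·-1 + 0·-2.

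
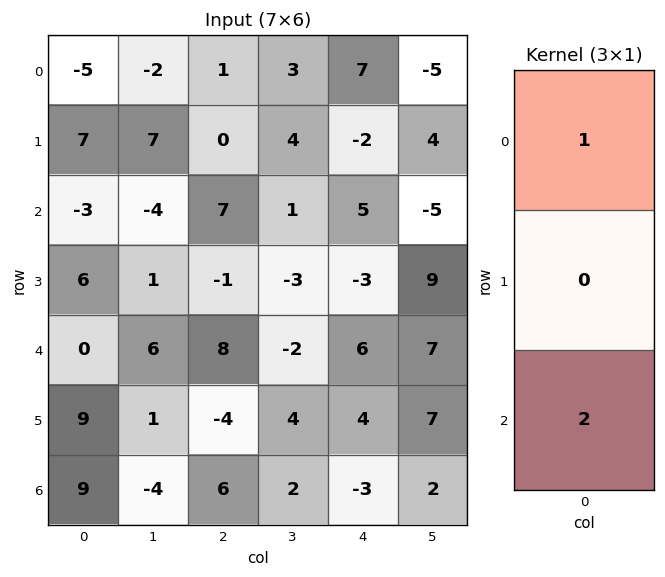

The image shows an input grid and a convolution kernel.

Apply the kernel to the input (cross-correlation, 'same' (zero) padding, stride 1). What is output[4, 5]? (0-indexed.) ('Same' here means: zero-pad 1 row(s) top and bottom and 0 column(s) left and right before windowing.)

The receptive field on the zero-padded input at this output position is [9 / 7 / 7]. Elementwise product with the kernel and sum: 9·1 + 7·2.

23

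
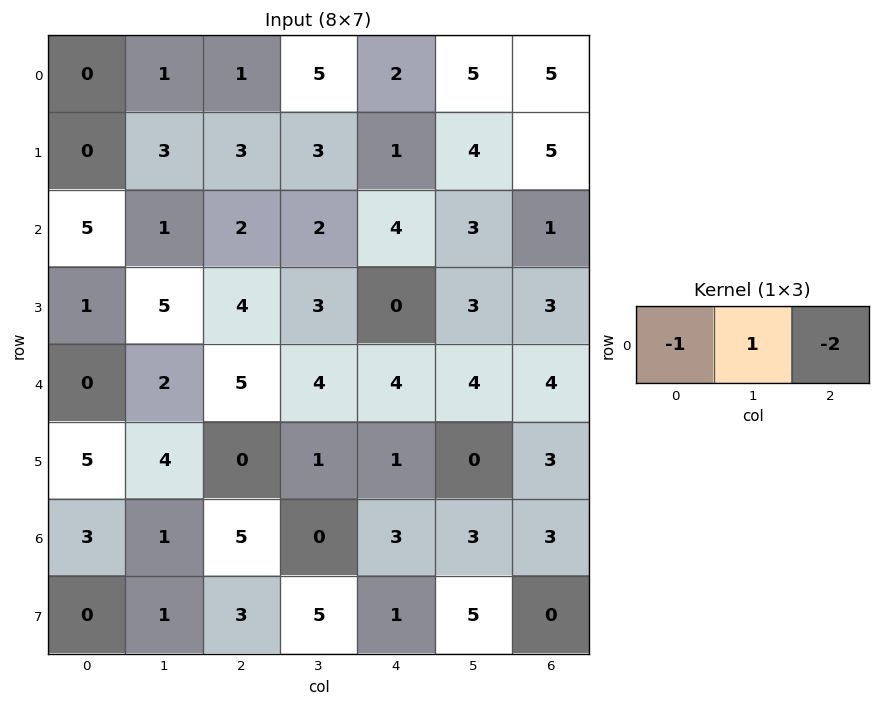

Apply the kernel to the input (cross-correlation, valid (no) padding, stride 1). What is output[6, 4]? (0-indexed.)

The receptive field on the input at this output position is [3 3 3]. Elementwise product with the kernel and sum: 3·-1 + 3·1 + 3·-2.

-6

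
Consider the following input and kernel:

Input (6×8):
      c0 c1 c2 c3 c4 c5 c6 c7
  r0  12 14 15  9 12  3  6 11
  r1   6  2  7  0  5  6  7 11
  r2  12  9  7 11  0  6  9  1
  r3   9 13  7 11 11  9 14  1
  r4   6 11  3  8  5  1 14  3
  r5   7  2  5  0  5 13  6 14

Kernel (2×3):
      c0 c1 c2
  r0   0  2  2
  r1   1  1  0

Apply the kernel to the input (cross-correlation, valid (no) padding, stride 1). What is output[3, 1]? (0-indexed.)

The receptive field on the input at this output position is [13 7 11 / 11 3 8]. Elementwise product with the kernel and sum: 7·2 + 11·2 + 11·1 + 3·1.

50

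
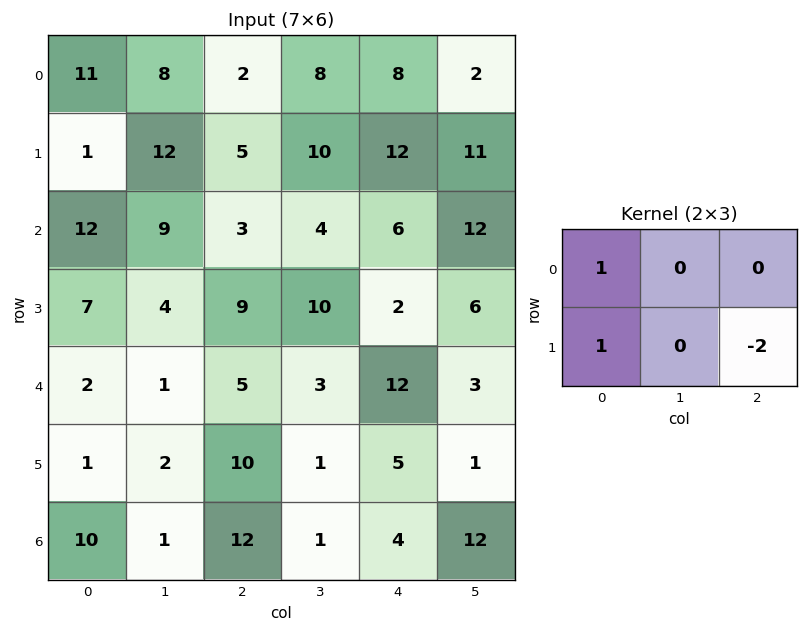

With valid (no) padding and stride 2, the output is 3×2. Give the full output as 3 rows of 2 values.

2 -17
1 8
-17 5

Output[0,0]: The receptive field on the input at this output position is [11 8 2 / 1 12 5]. Elementwise product with the kernel and sum: 11·1 + 1·1 + 5·-2.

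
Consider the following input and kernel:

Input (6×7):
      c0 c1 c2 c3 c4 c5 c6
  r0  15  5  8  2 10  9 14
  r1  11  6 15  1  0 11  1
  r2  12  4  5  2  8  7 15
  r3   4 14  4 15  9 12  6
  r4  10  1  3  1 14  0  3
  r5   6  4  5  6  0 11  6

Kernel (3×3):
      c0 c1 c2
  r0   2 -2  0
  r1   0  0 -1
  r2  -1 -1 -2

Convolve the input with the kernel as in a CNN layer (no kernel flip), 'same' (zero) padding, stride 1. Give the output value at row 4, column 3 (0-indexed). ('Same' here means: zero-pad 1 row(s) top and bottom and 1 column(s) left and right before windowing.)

The receptive field on the zero-padded input at this output position is [4 15 9 / 3 1 14 / 5 6 0]. Elementwise product with the kernel and sum: 4·2 + 15·-2 + 14·-1 + 5·-1 + 6·-1 + 0·-2.

-47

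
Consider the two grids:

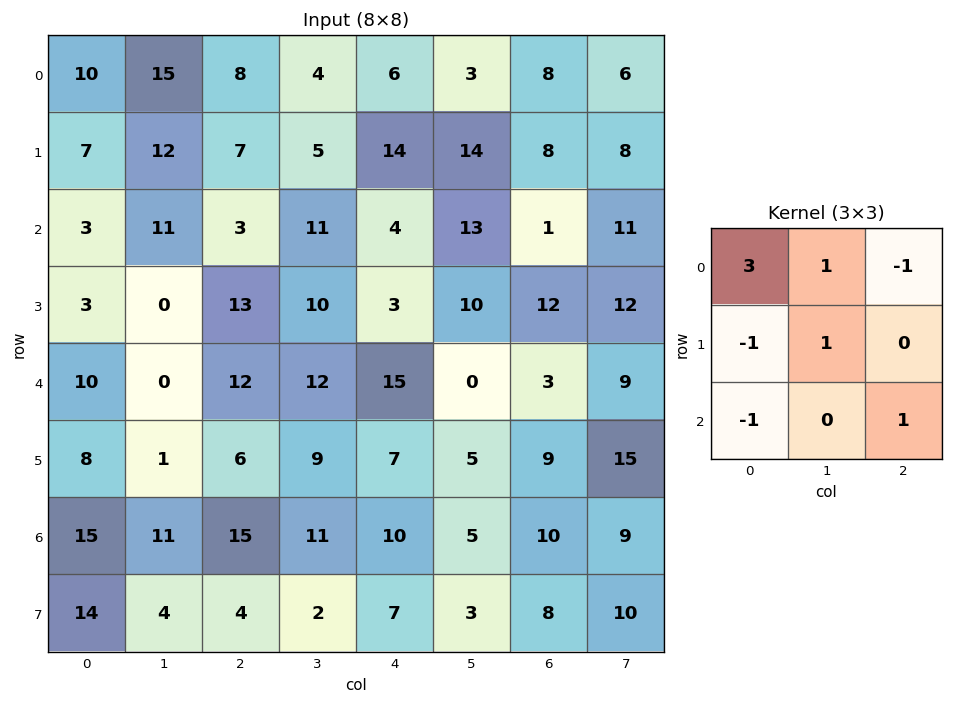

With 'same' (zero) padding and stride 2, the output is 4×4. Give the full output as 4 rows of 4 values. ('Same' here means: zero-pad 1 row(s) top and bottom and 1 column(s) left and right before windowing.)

22 -14 11 -1
-2 40 8 32
14 23 22 43
26 2 29 21

Output[0,0]: The receptive field on the zero-padded input at this output position is [0 0 0 / 0 10 15 / 0 7 12]. Elementwise product with the kernel and sum: 0·3 + 0·1 + 0·-1 + 0·-1 + 10·1 + 0·-1 + 12·1.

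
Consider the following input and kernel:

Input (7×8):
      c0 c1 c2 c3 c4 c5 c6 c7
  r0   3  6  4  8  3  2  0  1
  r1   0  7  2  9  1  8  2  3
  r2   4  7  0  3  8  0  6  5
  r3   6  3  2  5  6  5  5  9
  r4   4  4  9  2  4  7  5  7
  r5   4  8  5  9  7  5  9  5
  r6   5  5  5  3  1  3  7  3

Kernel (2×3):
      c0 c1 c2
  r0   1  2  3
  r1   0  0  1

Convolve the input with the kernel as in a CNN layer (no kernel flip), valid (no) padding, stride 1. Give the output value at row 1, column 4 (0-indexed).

29

The receptive field on the input at this output position is [1 8 2 / 8 0 6]. Elementwise product with the kernel and sum: 1·1 + 8·2 + 2·3 + 6·1.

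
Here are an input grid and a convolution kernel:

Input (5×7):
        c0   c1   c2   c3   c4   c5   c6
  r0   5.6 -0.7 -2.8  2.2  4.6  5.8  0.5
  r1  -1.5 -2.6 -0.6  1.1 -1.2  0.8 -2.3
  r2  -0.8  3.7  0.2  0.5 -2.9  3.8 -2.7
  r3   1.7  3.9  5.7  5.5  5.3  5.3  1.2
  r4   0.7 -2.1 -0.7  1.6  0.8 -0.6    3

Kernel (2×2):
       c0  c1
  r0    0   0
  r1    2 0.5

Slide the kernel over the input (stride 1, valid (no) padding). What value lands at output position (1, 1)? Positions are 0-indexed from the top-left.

The receptive field on the input at this output position is [-2.6 -0.6 / 3.7 0.2]. Elementwise product with the kernel and sum: 3.7·2 + 0.2·0.5.

7.5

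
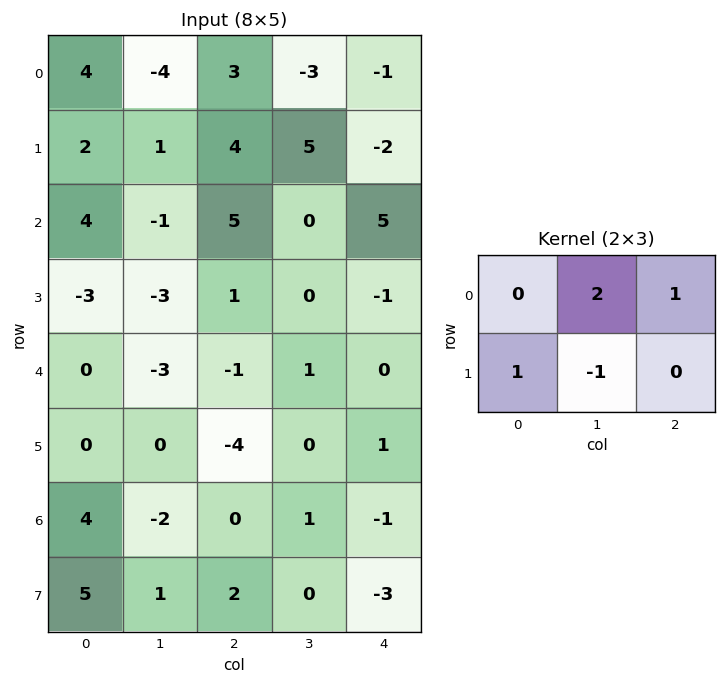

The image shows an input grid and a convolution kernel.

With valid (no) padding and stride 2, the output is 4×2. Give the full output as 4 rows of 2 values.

Output[0,0]: The receptive field on the input at this output position is [4 -4 3 / 2 1 4]. Elementwise product with the kernel and sum: -4·2 + 3·1 + 2·1 + 1·-1.
Output[0,1]: The receptive field on the input at this output position is [3 -3 -1 / 4 5 -2]. Elementwise product with the kernel and sum: -3·2 + -1·1 + 4·1 + 5·-1.

-4 -8
3 6
-7 -2
0 3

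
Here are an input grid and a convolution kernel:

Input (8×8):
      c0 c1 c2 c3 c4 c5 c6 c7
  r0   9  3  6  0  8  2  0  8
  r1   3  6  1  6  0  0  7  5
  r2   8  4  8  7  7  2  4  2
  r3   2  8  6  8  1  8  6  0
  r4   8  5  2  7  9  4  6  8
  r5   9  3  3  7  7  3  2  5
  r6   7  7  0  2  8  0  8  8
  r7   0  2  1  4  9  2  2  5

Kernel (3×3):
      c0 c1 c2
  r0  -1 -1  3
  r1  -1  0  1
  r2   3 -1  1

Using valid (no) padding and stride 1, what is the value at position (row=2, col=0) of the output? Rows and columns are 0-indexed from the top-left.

37

The receptive field on the input at this output position is [8 4 8 / 2 8 6 / 8 5 2]. Elementwise product with the kernel and sum: 8·-1 + 4·-1 + 8·3 + 2·-1 + 6·1 + 8·3 + 5·-1 + 2·1.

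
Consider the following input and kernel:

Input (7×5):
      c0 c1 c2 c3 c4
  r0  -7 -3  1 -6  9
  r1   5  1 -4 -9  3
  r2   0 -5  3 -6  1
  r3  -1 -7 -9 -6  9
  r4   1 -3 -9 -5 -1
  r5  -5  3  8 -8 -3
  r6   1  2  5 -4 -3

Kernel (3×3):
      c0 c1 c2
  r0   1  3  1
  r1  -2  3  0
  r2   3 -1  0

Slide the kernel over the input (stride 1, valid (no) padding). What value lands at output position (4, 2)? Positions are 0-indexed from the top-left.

The receptive field on the input at this output position is [-9 -5 -1 / 8 -8 -3 / 5 -4 -3]. Elementwise product with the kernel and sum: -9·1 + -5·3 + -1·1 + 8·-2 + -8·3 + 5·3 + -4·-1.

-46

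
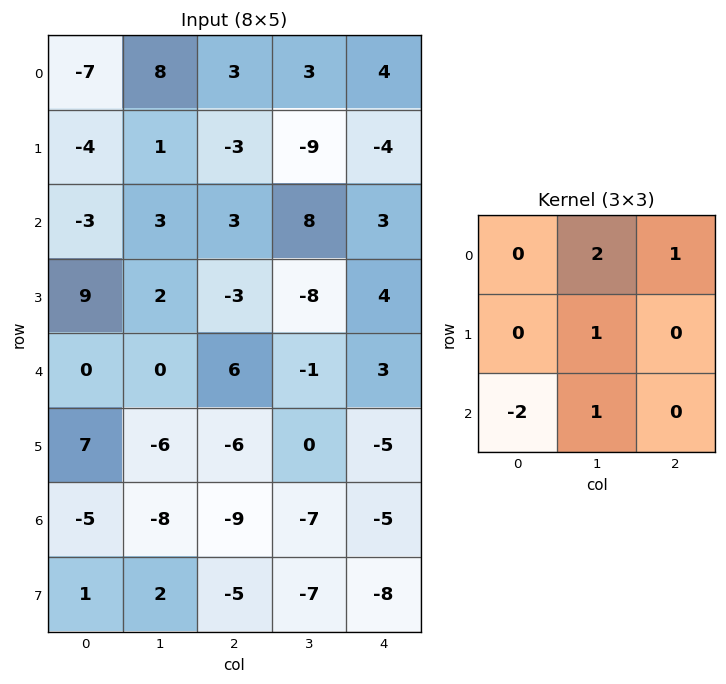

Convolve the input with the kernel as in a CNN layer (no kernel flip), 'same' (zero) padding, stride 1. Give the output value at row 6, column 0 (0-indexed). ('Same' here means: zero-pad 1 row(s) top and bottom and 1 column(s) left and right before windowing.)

The receptive field on the zero-padded input at this output position is [0 7 -6 / 0 -5 -8 / 0 1 2]. Elementwise product with the kernel and sum: 7·2 + -6·1 + -5·1 + 0·-2 + 1·1.

4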